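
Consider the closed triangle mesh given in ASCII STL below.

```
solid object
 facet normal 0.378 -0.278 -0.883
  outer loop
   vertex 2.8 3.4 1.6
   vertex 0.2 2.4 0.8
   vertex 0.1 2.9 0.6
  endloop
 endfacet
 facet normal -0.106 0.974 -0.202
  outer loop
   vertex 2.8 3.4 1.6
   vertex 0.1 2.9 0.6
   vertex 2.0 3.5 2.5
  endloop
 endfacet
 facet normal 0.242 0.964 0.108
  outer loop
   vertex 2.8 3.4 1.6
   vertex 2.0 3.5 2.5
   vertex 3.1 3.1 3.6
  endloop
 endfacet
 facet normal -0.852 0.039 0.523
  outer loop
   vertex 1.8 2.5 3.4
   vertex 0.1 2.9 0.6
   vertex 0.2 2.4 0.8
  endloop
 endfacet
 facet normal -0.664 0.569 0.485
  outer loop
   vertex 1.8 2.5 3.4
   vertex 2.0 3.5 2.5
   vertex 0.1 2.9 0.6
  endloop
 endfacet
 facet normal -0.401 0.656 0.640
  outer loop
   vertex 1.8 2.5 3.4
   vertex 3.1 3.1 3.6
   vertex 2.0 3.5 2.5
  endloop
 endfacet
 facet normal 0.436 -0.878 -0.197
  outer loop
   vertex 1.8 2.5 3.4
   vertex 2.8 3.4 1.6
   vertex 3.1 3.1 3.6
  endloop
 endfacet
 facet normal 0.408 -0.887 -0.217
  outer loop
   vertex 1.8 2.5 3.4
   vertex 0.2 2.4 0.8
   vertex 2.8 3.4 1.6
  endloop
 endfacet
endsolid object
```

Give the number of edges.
12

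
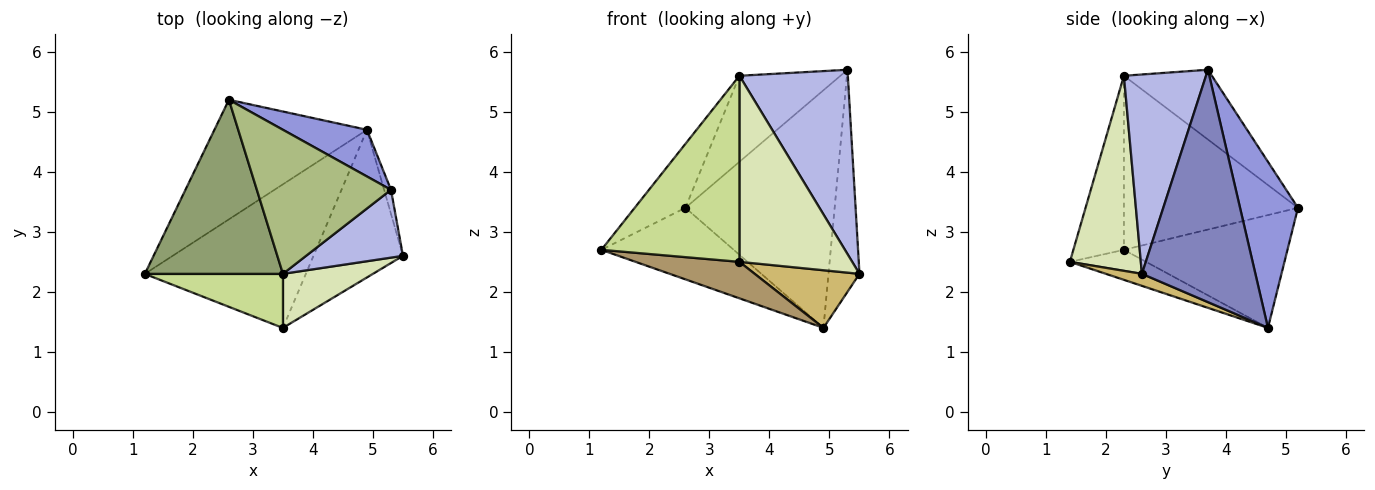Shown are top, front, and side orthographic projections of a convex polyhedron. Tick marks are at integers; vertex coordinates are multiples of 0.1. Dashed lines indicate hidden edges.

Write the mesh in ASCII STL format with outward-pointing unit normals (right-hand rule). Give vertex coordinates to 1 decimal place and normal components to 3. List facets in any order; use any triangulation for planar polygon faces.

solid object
 facet normal -0.536 0.434 -0.725
  outer loop
   vertex 4.9 4.7 1.4
   vertex 1.2 2.3 2.7
   vertex 2.6 5.2 3.4
  endloop
 endfacet
 facet normal 0.964 0.263 -0.028
  outer loop
   vertex 4.9 4.7 1.4
   vertex 5.3 3.7 5.7
   vertex 5.5 2.6 2.3
  endloop
 endfacet
 facet normal 0.356 0.917 0.180
  outer loop
   vertex 4.9 4.7 1.4
   vertex 2.6 5.2 3.4
   vertex 5.3 3.7 5.7
  endloop
 endfacet
 facet normal 0.579 -0.765 0.282
  outer loop
   vertex 3.5 2.3 5.6
   vertex 5.5 2.6 2.3
   vertex 5.3 3.7 5.7
  endloop
 endfacet
 facet normal -0.764 0.223 0.606
  outer loop
   vertex 3.5 2.3 5.6
   vertex 2.6 5.2 3.4
   vertex 1.2 2.3 2.7
  endloop
 endfacet
 facet normal -0.408 0.468 0.784
  outer loop
   vertex 3.5 2.3 5.6
   vertex 5.3 3.7 5.7
   vertex 2.6 5.2 3.4
  endloop
 endfacet
 facet normal -0.332 -0.906 0.263
  outer loop
   vertex 3.5 1.4 2.5
   vertex 3.5 2.3 5.6
   vertex 1.2 2.3 2.7
  endloop
 endfacet
 facet normal 0.517 -0.822 0.239
  outer loop
   vertex 3.5 1.4 2.5
   vertex 5.5 2.6 2.3
   vertex 3.5 2.3 5.6
  endloop
 endfacet
 facet normal -0.178 -0.242 -0.954
  outer loop
   vertex 3.5 1.4 2.5
   vertex 1.2 2.3 2.7
   vertex 4.9 4.7 1.4
  endloop
 endfacet
 facet normal 0.124 -0.361 -0.924
  outer loop
   vertex 3.5 1.4 2.5
   vertex 4.9 4.7 1.4
   vertex 5.5 2.6 2.3
  endloop
 endfacet
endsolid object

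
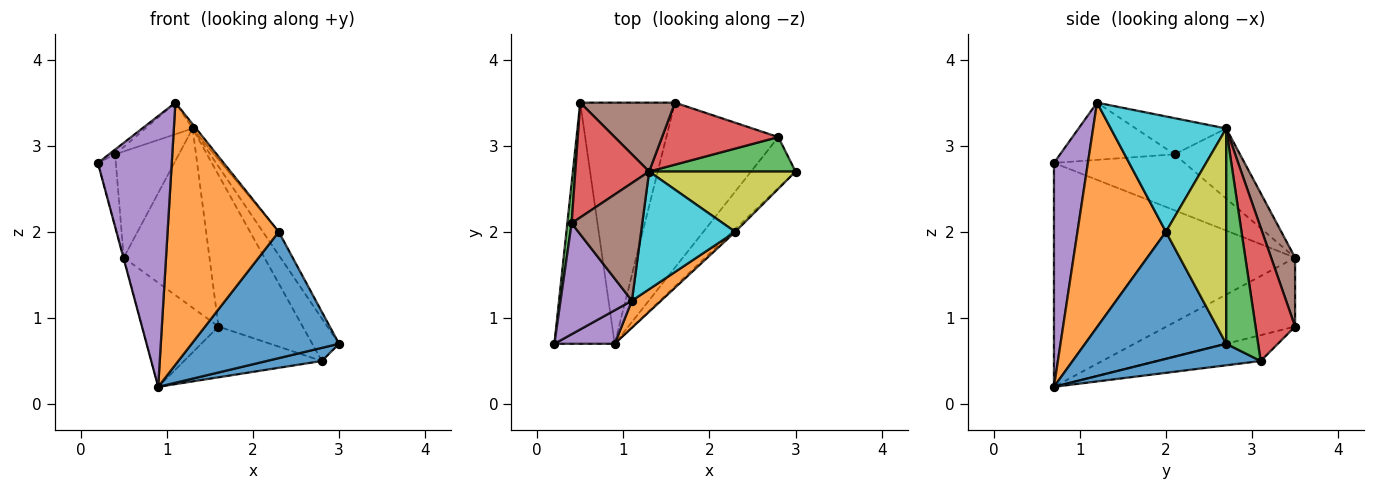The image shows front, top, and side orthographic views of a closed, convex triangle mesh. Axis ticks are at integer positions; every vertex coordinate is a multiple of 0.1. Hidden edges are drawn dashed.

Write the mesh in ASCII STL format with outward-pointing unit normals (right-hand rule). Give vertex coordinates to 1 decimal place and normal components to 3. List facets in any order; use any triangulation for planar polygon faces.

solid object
 facet normal 0.424 -0.226 -0.877
  outer loop
   vertex 2.8 3.1 0.5
   vertex 3.0 2.7 0.7
   vertex 0.9 0.7 0.2
  endloop
 endfacet
 facet normal -0.215 0.287 -0.933
  outer loop
   vertex 2.8 3.1 0.5
   vertex 0.9 0.7 0.2
   vertex 1.6 3.5 0.9
  endloop
 endfacet
 facet normal 0.679 0.570 0.462
  outer loop
   vertex 2.8 3.1 0.5
   vertex 1.3 2.7 3.2
   vertex 3.0 2.7 0.7
  endloop
 endfacet
 facet normal 0.399 0.849 0.347
  outer loop
   vertex 2.8 3.1 0.5
   vertex 1.6 3.5 0.9
   vertex 1.3 2.7 3.2
  endloop
 endfacet
 facet normal 0.415 -0.903 0.112
  outer loop
   vertex 1.1 1.2 3.5
   vertex 0.2 0.7 2.8
   vertex 0.9 0.7 0.2
  endloop
 endfacet
 facet normal 0.252 0.903 0.347
  outer loop
   vertex 0.5 3.5 1.7
   vertex 1.3 2.7 3.2
   vertex 1.6 3.5 0.9
  endloop
 endfacet
 facet normal -0.966 0.001 -0.260
  outer loop
   vertex 0.5 3.5 1.7
   vertex 0.9 0.7 0.2
   vertex 0.2 0.7 2.8
  endloop
 endfacet
 facet normal -0.555 0.330 -0.764
  outer loop
   vertex 0.5 3.5 1.7
   vertex 1.6 3.5 0.9
   vertex 0.9 0.7 0.2
  endloop
 endfacet
 facet normal 0.808 0.212 0.549
  outer loop
   vertex 2.3 2.0 2.0
   vertex 3.0 2.7 0.7
   vertex 1.3 2.7 3.2
  endloop
 endfacet
 facet normal 0.775 0.023 0.632
  outer loop
   vertex 2.3 2.0 2.0
   vertex 1.3 2.7 3.2
   vertex 1.1 1.2 3.5
  endloop
 endfacet
 facet normal 0.692 -0.722 -0.016
  outer loop
   vertex 2.3 2.0 2.0
   vertex 0.9 0.7 0.2
   vertex 3.0 2.7 0.7
  endloop
 endfacet
 facet normal 0.621 -0.780 0.081
  outer loop
   vertex 2.3 2.0 2.0
   vertex 1.1 1.2 3.5
   vertex 0.9 0.7 0.2
  endloop
 endfacet
 facet normal -0.988 0.136 0.076
  outer loop
   vertex 0.4 2.1 2.9
   vertex 0.5 3.5 1.7
   vertex 0.2 0.7 2.8
  endloop
 endfacet
 facet normal -0.572 0.557 0.602
  outer loop
   vertex 0.4 2.1 2.9
   vertex 1.3 2.7 3.2
   vertex 0.5 3.5 1.7
  endloop
 endfacet
 facet normal -0.625 0.034 0.780
  outer loop
   vertex 0.4 2.1 2.9
   vertex 0.2 0.7 2.8
   vertex 1.1 1.2 3.5
  endloop
 endfacet
 facet normal -0.443 0.232 0.866
  outer loop
   vertex 0.4 2.1 2.9
   vertex 1.1 1.2 3.5
   vertex 1.3 2.7 3.2
  endloop
 endfacet
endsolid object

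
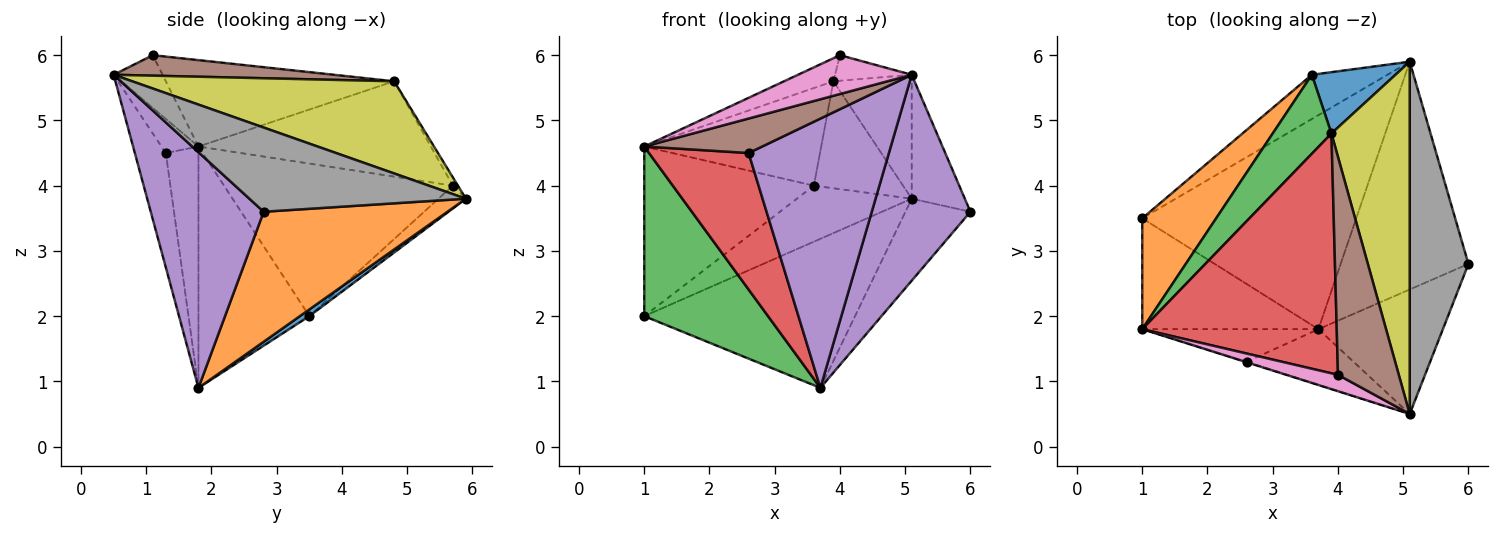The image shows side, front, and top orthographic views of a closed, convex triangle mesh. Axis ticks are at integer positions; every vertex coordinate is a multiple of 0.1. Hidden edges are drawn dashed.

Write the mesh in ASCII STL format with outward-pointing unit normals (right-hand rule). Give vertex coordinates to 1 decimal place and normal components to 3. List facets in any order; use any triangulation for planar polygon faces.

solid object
 facet normal 0.026 0.571 -0.820
  outer loop
   vertex 3.7 1.8 0.9
   vertex 1.0 3.5 2.0
   vertex 5.1 5.9 3.8
  endloop
 endfacet
 facet normal 0.692 0.245 -0.680
  outer loop
   vertex 3.7 1.8 0.9
   vertex 5.1 5.9 3.8
   vertex 6.0 2.8 3.6
  endloop
 endfacet
 facet normal -0.600 -0.670 -0.438
  outer loop
   vertex 1.0 1.8 4.6
   vertex 1.0 3.5 2.0
   vertex 3.7 1.8 0.9
  endloop
 endfacet
 facet normal -0.404 0.087 0.910
  outer loop
   vertex 1.0 1.8 4.6
   vertex 4.0 1.1 6.0
   vertex 3.9 4.8 5.6
  endloop
 endfacet
 facet normal 0.700 -0.611 -0.370
  outer loop
   vertex 5.1 0.5 5.7
   vertex 3.7 1.8 0.9
   vertex 6.0 2.8 3.6
  endloop
 endfacet
 facet normal 0.317 0.110 0.942
  outer loop
   vertex 5.1 0.5 5.7
   vertex 3.9 4.8 5.6
   vertex 4.0 1.1 6.0
  endloop
 endfacet
 facet normal -0.369 -0.856 0.362
  outer loop
   vertex 5.1 0.5 5.7
   vertex 4.0 1.1 6.0
   vertex 1.0 1.8 4.6
  endloop
 endfacet
 facet normal 0.804 0.197 0.561
  outer loop
   vertex 5.1 0.5 5.7
   vertex 6.0 2.8 3.6
   vertex 5.1 5.9 3.8
  endloop
 endfacet
 facet normal 0.743 0.222 0.631
  outer loop
   vertex 5.1 0.5 5.7
   vertex 5.1 5.9 3.8
   vertex 3.9 4.8 5.6
  endloop
 endfacet
 facet normal -0.184 0.771 -0.609
  outer loop
   vertex 3.6 5.7 4.0
   vertex 5.1 5.9 3.8
   vertex 1.0 3.5 2.0
  endloop
 endfacet
 facet normal -0.049 0.867 0.497
  outer loop
   vertex 3.6 5.7 4.0
   vertex 3.9 4.8 5.6
   vertex 5.1 5.9 3.8
  endloop
 endfacet
 facet normal -0.749 0.555 0.363
  outer loop
   vertex 3.6 5.7 4.0
   vertex 1.0 3.5 2.0
   vertex 1.0 1.8 4.6
  endloop
 endfacet
 facet normal -0.714 0.544 0.440
  outer loop
   vertex 3.6 5.7 4.0
   vertex 1.0 1.8 4.6
   vertex 3.9 4.8 5.6
  endloop
 endfacet
 facet normal -0.303 -0.927 -0.221
  outer loop
   vertex 2.6 1.3 4.5
   vertex 1.0 1.8 4.6
   vertex 3.7 1.8 0.9
  endloop
 endfacet
 facet normal -0.211 -0.957 -0.198
  outer loop
   vertex 2.6 1.3 4.5
   vertex 3.7 1.8 0.9
   vertex 5.1 0.5 5.7
  endloop
 endfacet
 facet normal -0.299 -0.954 -0.013
  outer loop
   vertex 2.6 1.3 4.5
   vertex 5.1 0.5 5.7
   vertex 1.0 1.8 4.6
  endloop
 endfacet
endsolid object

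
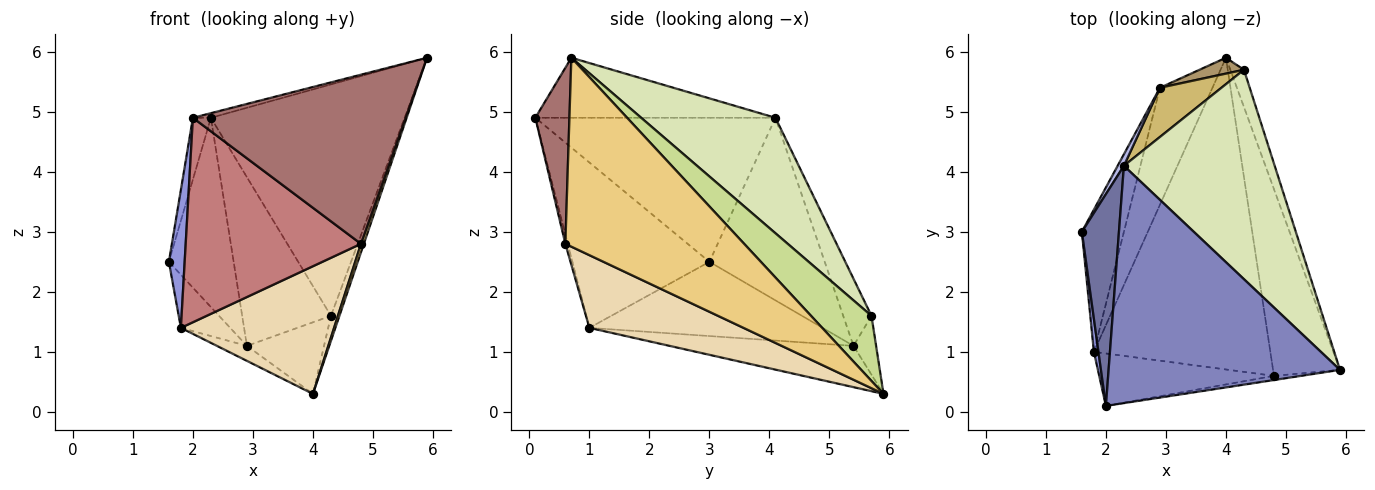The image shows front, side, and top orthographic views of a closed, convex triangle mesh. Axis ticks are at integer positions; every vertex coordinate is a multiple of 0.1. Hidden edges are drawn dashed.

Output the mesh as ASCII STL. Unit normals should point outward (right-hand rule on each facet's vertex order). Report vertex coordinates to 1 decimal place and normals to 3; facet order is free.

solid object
 facet normal -0.966 0.072 0.249
  outer loop
   vertex 2.3 4.1 4.9
   vertex 1.6 3.0 2.5
   vertex 2.0 0.1 4.9
  endloop
 endfacet
 facet normal -0.251 0.019 0.968
  outer loop
   vertex 2.3 4.1 4.9
   vertex 2.0 0.1 4.9
   vertex 5.9 0.7 5.9
  endloop
 endfacet
 facet normal -0.993 -0.114 0.027
  outer loop
   vertex 1.8 1.0 1.4
   vertex 2.0 0.1 4.9
   vertex 1.6 3.0 2.5
  endloop
 endfacet
 facet normal -0.872 0.489 0.030
  outer loop
   vertex 2.9 5.4 1.1
   vertex 1.6 3.0 2.5
   vertex 2.3 4.1 4.9
  endloop
 endfacet
 facet normal -0.856 0.181 -0.485
  outer loop
   vertex 2.9 5.4 1.1
   vertex 1.8 1.0 1.4
   vertex 1.6 3.0 2.5
  endloop
 endfacet
 facet normal -0.615 0.100 -0.782
  outer loop
   vertex 2.9 5.4 1.1
   vertex 4.0 5.9 0.3
   vertex 1.8 1.0 1.4
  endloop
 endfacet
 facet normal 0.970 0.136 -0.203
  outer loop
   vertex 4.3 5.7 1.6
   vertex 5.9 0.7 5.9
   vertex 4.0 5.9 0.3
  endloop
 endfacet
 facet normal 0.457 0.659 0.597
  outer loop
   vertex 4.3 5.7 1.6
   vertex 2.3 4.1 4.9
   vertex 5.9 0.7 5.9
  endloop
 endfacet
 facet normal -0.275 0.939 0.208
  outer loop
   vertex 4.3 5.7 1.6
   vertex 4.0 5.9 0.3
   vertex 2.9 5.4 1.1
  endloop
 endfacet
 facet normal -0.292 0.918 0.268
  outer loop
   vertex 4.3 5.7 1.6
   vertex 2.9 5.4 1.1
   vertex 2.3 4.1 4.9
  endloop
 endfacet
 facet normal 0.942 -0.015 -0.334
  outer loop
   vertex 4.8 0.6 2.8
   vertex 4.0 5.9 0.3
   vertex 5.9 0.7 5.9
  endloop
 endfacet
 facet normal 0.356 -0.354 -0.865
  outer loop
   vertex 4.8 0.6 2.8
   vertex 1.8 1.0 1.4
   vertex 4.0 5.9 0.3
  endloop
 endfacet
 facet normal 0.158 -0.987 -0.024
  outer loop
   vertex 4.8 0.6 2.8
   vertex 5.9 0.7 5.9
   vertex 2.0 0.1 4.9
  endloop
 endfacet
 facet normal -0.013 -0.969 -0.248
  outer loop
   vertex 4.8 0.6 2.8
   vertex 2.0 0.1 4.9
   vertex 1.8 1.0 1.4
  endloop
 endfacet
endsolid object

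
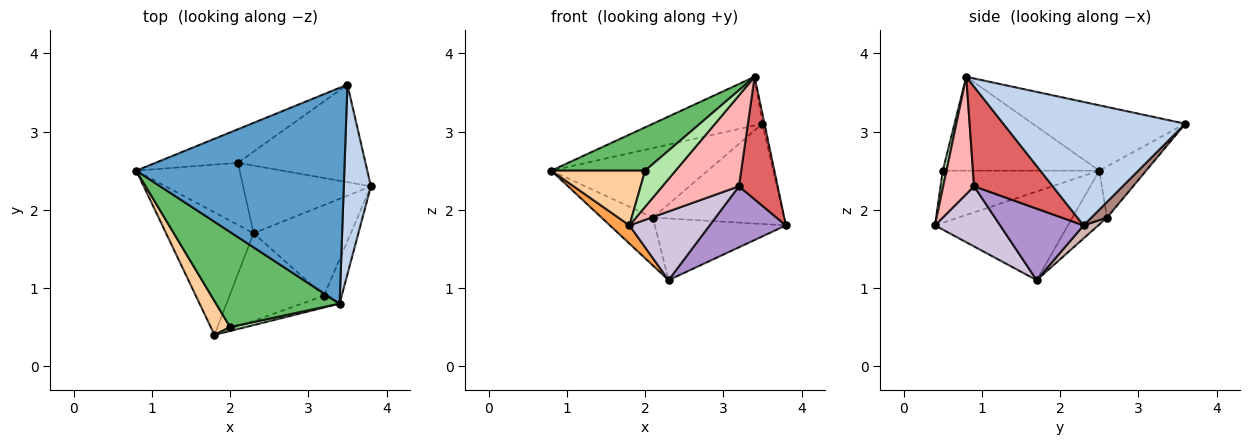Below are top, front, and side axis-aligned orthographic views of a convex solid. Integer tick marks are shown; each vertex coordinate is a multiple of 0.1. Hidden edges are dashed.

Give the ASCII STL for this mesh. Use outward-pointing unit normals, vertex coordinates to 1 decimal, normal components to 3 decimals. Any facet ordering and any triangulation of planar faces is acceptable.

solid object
 facet normal -0.293 0.210 0.933
  outer loop
   vertex 3.5 3.6 3.1
   vertex 0.8 2.5 2.5
   vertex 3.4 0.8 3.7
  endloop
 endfacet
 facet normal 0.977 0.011 0.214
  outer loop
   vertex 3.5 3.6 3.1
   vertex 3.4 0.8 3.7
   vertex 3.8 2.3 1.8
  endloop
 endfacet
 facet normal -0.708 -0.104 -0.699
  outer loop
   vertex 2.3 1.7 1.1
   vertex 1.8 0.4 1.8
   vertex 0.8 2.5 2.5
  endloop
 endfacet
 facet normal -0.817 -0.490 0.303
  outer loop
   vertex 2.0 0.5 2.5
   vertex 0.8 2.5 2.5
   vertex 1.8 0.4 1.8
  endloop
 endfacet
 facet normal -0.569 -0.341 0.749
  outer loop
   vertex 2.0 0.5 2.5
   vertex 3.4 0.8 3.7
   vertex 0.8 2.5 2.5
  endloop
 endfacet
 facet normal 0.120 -0.987 0.107
  outer loop
   vertex 2.0 0.5 2.5
   vertex 1.8 0.4 1.8
   vertex 3.4 0.8 3.7
  endloop
 endfacet
 facet normal 0.886 -0.436 -0.158
  outer loop
   vertex 3.2 0.9 2.3
   vertex 3.8 2.3 1.8
   vertex 3.4 0.8 3.7
  endloop
 endfacet
 facet normal 0.371 -0.921 -0.119
  outer loop
   vertex 3.2 0.9 2.3
   vertex 3.4 0.8 3.7
   vertex 1.8 0.4 1.8
  endloop
 endfacet
 facet normal 0.521 -0.476 -0.708
  outer loop
   vertex 3.2 0.9 2.3
   vertex 2.3 1.7 1.1
   vertex 3.8 2.3 1.8
  endloop
 endfacet
 facet normal 0.448 -0.551 -0.704
  outer loop
   vertex 3.2 0.9 2.3
   vertex 1.8 0.4 1.8
   vertex 2.3 1.7 1.1
  endloop
 endfacet
 facet normal 0.085 0.714 -0.695
  outer loop
   vertex 2.1 2.6 1.9
   vertex 3.5 3.6 3.1
   vertex 3.8 2.3 1.8
  endloop
 endfacet
 facet normal 0.075 0.672 -0.737
  outer loop
   vertex 2.1 2.6 1.9
   vertex 3.8 2.3 1.8
   vertex 2.3 1.7 1.1
  endloop
 endfacet
 facet normal -0.261 0.869 -0.420
  outer loop
   vertex 2.1 2.6 1.9
   vertex 0.8 2.5 2.5
   vertex 3.5 3.6 3.1
  endloop
 endfacet
 facet normal -0.381 0.565 -0.731
  outer loop
   vertex 2.1 2.6 1.9
   vertex 2.3 1.7 1.1
   vertex 0.8 2.5 2.5
  endloop
 endfacet
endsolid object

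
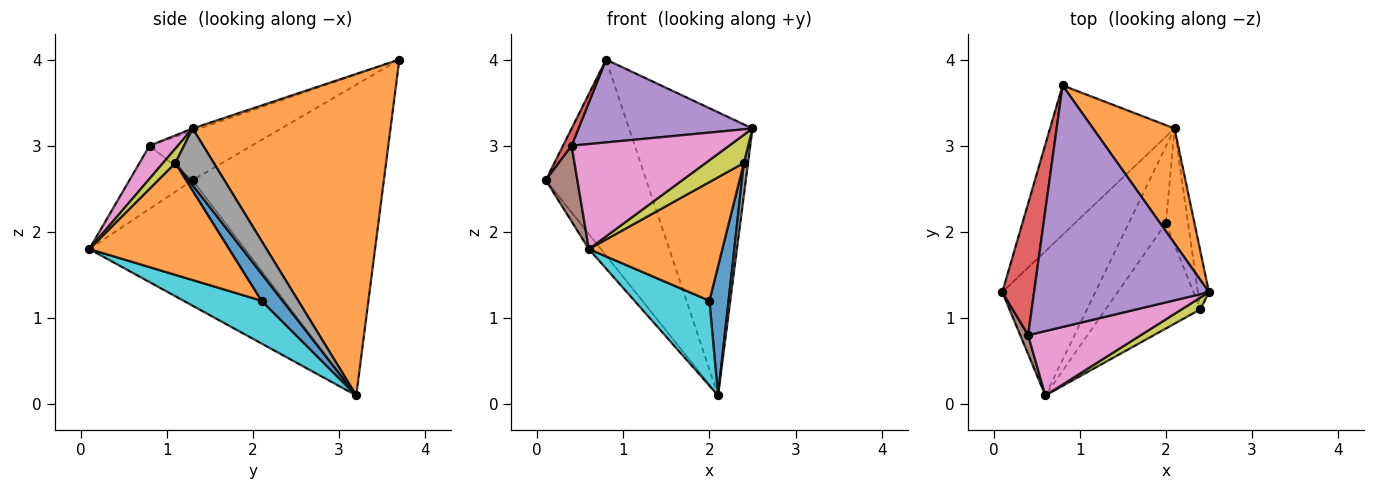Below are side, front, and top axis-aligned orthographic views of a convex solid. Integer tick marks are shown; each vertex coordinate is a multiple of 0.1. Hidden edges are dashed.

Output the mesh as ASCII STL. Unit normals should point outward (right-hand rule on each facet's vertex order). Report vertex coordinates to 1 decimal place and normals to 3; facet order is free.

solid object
 facet normal -0.834 0.438 -0.334
  outer loop
   vertex 2.1 3.2 0.1
   vertex 0.1 1.3 2.6
   vertex 0.8 3.7 4.0
  endloop
 endfacet
 facet normal 0.829 0.517 0.210
  outer loop
   vertex 2.1 3.2 0.1
   vertex 0.8 3.7 4.0
   vertex 2.5 1.3 3.2
  endloop
 endfacet
 facet normal -0.802 0.062 -0.594
  outer loop
   vertex 0.6 0.1 1.8
   vertex 0.1 1.3 2.6
   vertex 2.1 3.2 0.1
  endloop
 endfacet
 facet normal -0.838 -0.071 0.540
  outer loop
   vertex 0.4 0.8 3.0
   vertex 0.8 3.7 4.0
   vertex 0.1 1.3 2.6
  endloop
 endfacet
 facet normal -0.013 -0.324 0.946
  outer loop
   vertex 0.4 0.8 3.0
   vertex 2.5 1.3 3.2
   vertex 0.8 3.7 4.0
  endloop
 endfacet
 facet normal -0.889 -0.444 0.111
  outer loop
   vertex 0.4 0.8 3.0
   vertex 0.1 1.3 2.6
   vertex 0.6 0.1 1.8
  endloop
 endfacet
 facet normal 0.151 -0.843 0.517
  outer loop
   vertex 0.4 0.8 3.0
   vertex 0.6 0.1 1.8
   vertex 2.5 1.3 3.2
  endloop
 endfacet
 facet normal 0.976 -0.106 -0.191
  outer loop
   vertex 2.4 1.1 2.8
   vertex 2.1 3.2 0.1
   vertex 2.5 1.3 3.2
  endloop
 endfacet
 facet normal 0.285 -0.884 0.371
  outer loop
   vertex 2.4 1.1 2.8
   vertex 2.5 1.3 3.2
   vertex 0.6 0.1 1.8
  endloop
 endfacet
 facet normal 0.611 -0.587 -0.531
  outer loop
   vertex 2.0 2.1 1.2
   vertex 0.6 0.1 1.8
   vertex 2.1 3.2 0.1
  endloop
 endfacet
 facet normal 0.633 -0.575 -0.518
  outer loop
   vertex 2.0 2.1 1.2
   vertex 2.1 3.2 0.1
   vertex 2.4 1.1 2.8
  endloop
 endfacet
 facet normal 0.617 -0.589 -0.522
  outer loop
   vertex 2.0 2.1 1.2
   vertex 2.4 1.1 2.8
   vertex 0.6 0.1 1.8
  endloop
 endfacet
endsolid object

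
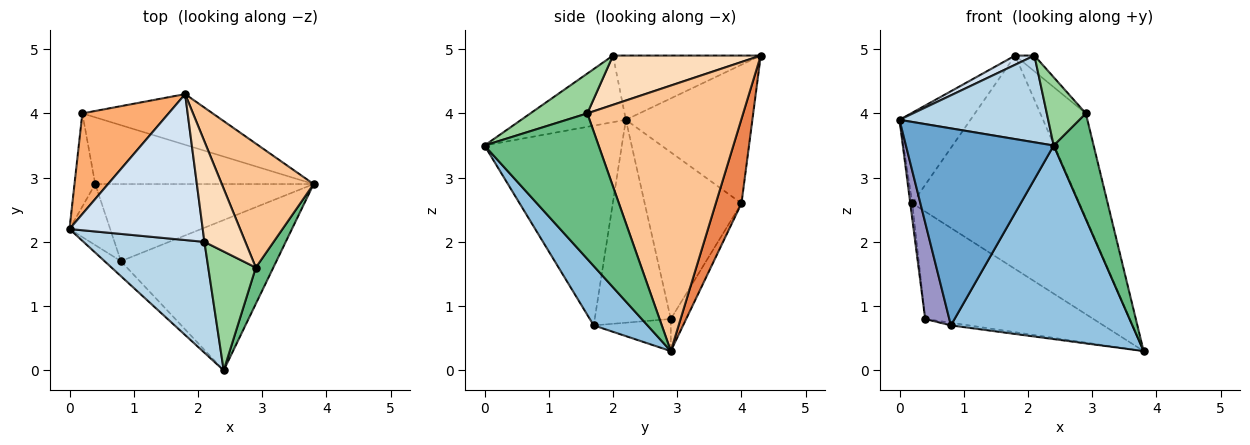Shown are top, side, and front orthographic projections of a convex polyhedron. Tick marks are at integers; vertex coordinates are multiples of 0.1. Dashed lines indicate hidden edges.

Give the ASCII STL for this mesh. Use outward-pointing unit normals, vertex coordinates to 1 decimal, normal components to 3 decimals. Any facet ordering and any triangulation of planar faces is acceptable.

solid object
 facet normal -0.680 -0.731 -0.056
  outer loop
   vertex 0.8 1.7 0.7
   vertex 2.4 0.0 3.5
   vertex 0.0 2.2 3.9
  endloop
 endfacet
 facet normal 0.228 -0.769 -0.597
  outer loop
   vertex 0.8 1.7 0.7
   vertex 3.8 2.9 0.3
   vertex 2.4 0.0 3.5
  endloop
 endfacet
 facet normal -0.398 -0.565 0.722
  outer loop
   vertex 2.1 2.0 4.9
   vertex 0.0 2.2 3.9
   vertex 2.4 0.0 3.5
  endloop
 endfacet
 facet normal -0.434 -0.057 0.899
  outer loop
   vertex 2.1 2.0 4.9
   vertex 1.8 4.3 4.9
   vertex 0.0 2.2 3.9
  endloop
 endfacet
 facet normal 0.148 0.962 -0.228
  outer loop
   vertex 0.2 4.0 2.6
   vertex 1.8 4.3 4.9
   vertex 3.8 2.9 0.3
  endloop
 endfacet
 facet normal -0.767 0.430 0.477
  outer loop
   vertex 0.2 4.0 2.6
   vertex 0.0 2.2 3.9
   vertex 1.8 4.3 4.9
  endloop
 endfacet
 facet normal 0.911 0.266 0.315
  outer loop
   vertex 2.9 1.6 4.0
   vertex 3.8 2.9 0.3
   vertex 1.8 4.3 4.9
  endloop
 endfacet
 facet normal 0.765 0.100 0.636
  outer loop
   vertex 2.9 1.6 4.0
   vertex 1.8 4.3 4.9
   vertex 2.1 2.0 4.9
  endloop
 endfacet
 facet normal 0.938 -0.328 0.113
  outer loop
   vertex 2.9 1.6 4.0
   vertex 2.4 0.0 3.5
   vertex 3.8 2.9 0.3
  endloop
 endfacet
 facet normal 0.588 -0.403 0.702
  outer loop
   vertex 2.9 1.6 4.0
   vertex 2.1 2.0 4.9
   vertex 2.4 0.0 3.5
  endloop
 endfacet
 facet normal -0.145 0.034 -0.989
  outer loop
   vertex 0.4 2.9 0.8
   vertex 3.8 2.9 0.3
   vertex 0.8 1.7 0.7
  endloop
 endfacet
 facet normal -0.077 0.847 -0.526
  outer loop
   vertex 0.4 2.9 0.8
   vertex 0.2 4.0 2.6
   vertex 3.8 2.9 0.3
  endloop
 endfacet
 facet normal -0.936 -0.296 -0.188
  outer loop
   vertex 0.4 2.9 0.8
   vertex 0.8 1.7 0.7
   vertex 0.0 2.2 3.9
  endloop
 endfacet
 facet normal -0.992 0.021 -0.123
  outer loop
   vertex 0.4 2.9 0.8
   vertex 0.0 2.2 3.9
   vertex 0.2 4.0 2.6
  endloop
 endfacet
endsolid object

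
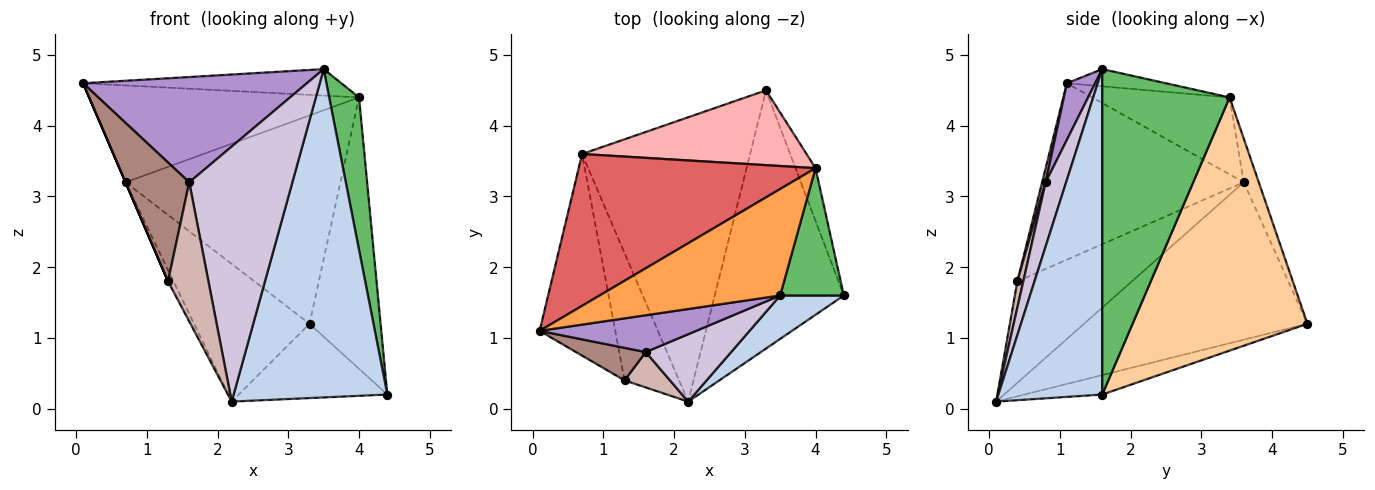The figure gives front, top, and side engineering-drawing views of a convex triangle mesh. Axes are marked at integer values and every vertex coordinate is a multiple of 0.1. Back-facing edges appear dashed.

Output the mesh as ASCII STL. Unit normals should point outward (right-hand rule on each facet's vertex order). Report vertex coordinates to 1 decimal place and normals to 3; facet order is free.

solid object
 facet normal -0.143 0.274 -0.951
  outer loop
   vertex 2.2 0.1 0.1
   vertex 3.3 4.5 1.2
   vertex 4.4 1.6 0.2
  endloop
 endfacet
 facet normal 0.557 -0.824 0.109
  outer loop
   vertex 2.2 0.1 0.1
   vertex 4.4 1.6 0.2
   vertex 3.5 1.6 4.8
  endloop
 endfacet
 facet normal -0.092 0.240 0.966
  outer loop
   vertex 4.0 3.4 4.4
   vertex 0.1 1.1 4.6
   vertex 3.5 1.6 4.8
  endloop
 endfacet
 facet normal 0.924 0.376 -0.073
  outer loop
   vertex 4.0 3.4 4.4
   vertex 4.4 1.6 0.2
   vertex 3.3 4.5 1.2
  endloop
 endfacet
 facet normal 0.956 -0.224 0.187
  outer loop
   vertex 4.0 3.4 4.4
   vertex 3.5 1.6 4.8
   vertex 4.4 1.6 0.2
  endloop
 endfacet
 facet normal -0.645 0.333 -0.688
  outer loop
   vertex 0.7 3.6 3.2
   vertex 3.3 4.5 1.2
   vertex 2.2 0.1 0.1
  endloop
 endfacet
 facet normal -0.264 0.519 0.813
  outer loop
   vertex 0.7 3.6 3.2
   vertex 0.1 1.1 4.6
   vertex 4.0 3.4 4.4
  endloop
 endfacet
 facet normal -0.066 0.939 0.337
  outer loop
   vertex 0.7 3.6 3.2
   vertex 4.0 3.4 4.4
   vertex 3.3 4.5 1.2
  endloop
 endfacet
 facet normal 0.119 -0.937 0.328
  outer loop
   vertex 1.6 0.8 3.2
   vertex 3.5 1.6 4.8
   vertex 0.1 1.1 4.6
  endloop
 endfacet
 facet normal 0.189 -0.949 0.251
  outer loop
   vertex 1.6 0.8 3.2
   vertex 2.2 0.1 0.1
   vertex 3.5 1.6 4.8
  endloop
 endfacet
 facet normal 0.054 -0.963 0.264
  outer loop
   vertex 1.3 0.4 1.8
   vertex 1.6 0.8 3.2
   vertex 0.1 1.1 4.6
  endloop
 endfacet
 facet normal 0.141 -0.959 0.244
  outer loop
   vertex 1.3 0.4 1.8
   vertex 2.2 0.1 0.1
   vertex 1.6 0.8 3.2
  endloop
 endfacet
 facet normal -0.919 0.000 -0.394
  outer loop
   vertex 1.3 0.4 1.8
   vertex 0.1 1.1 4.6
   vertex 0.7 3.6 3.2
  endloop
 endfacet
 facet normal -0.880 0.042 -0.473
  outer loop
   vertex 1.3 0.4 1.8
   vertex 0.7 3.6 3.2
   vertex 2.2 0.1 0.1
  endloop
 endfacet
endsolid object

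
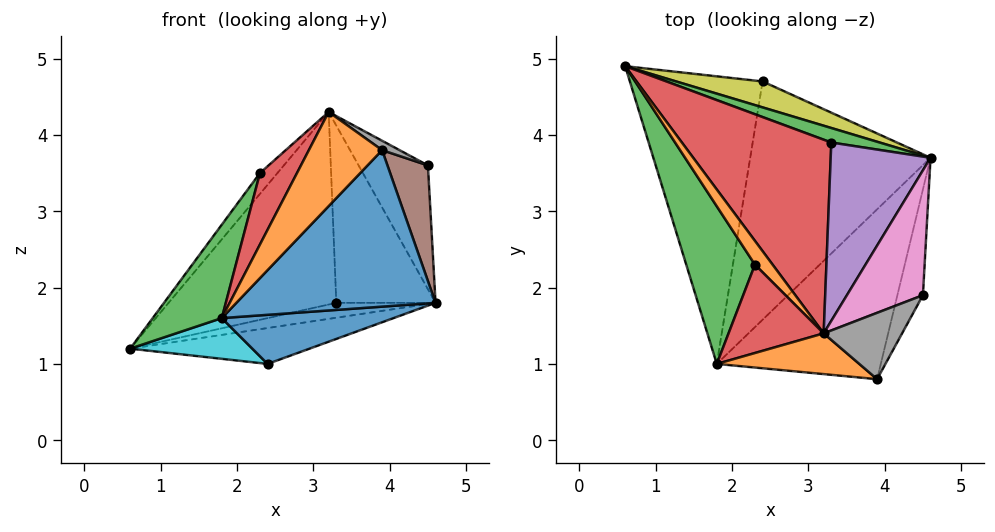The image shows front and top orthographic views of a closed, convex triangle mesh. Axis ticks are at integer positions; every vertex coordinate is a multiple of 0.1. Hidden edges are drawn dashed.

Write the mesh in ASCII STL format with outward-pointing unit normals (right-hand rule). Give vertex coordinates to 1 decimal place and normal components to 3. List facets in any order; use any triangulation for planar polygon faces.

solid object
 facet normal 0.577 -0.554 -0.601
  outer loop
   vertex 1.8 1.0 1.6
   vertex 4.6 3.7 1.8
   vertex 3.9 0.8 3.8
  endloop
 endfacet
 facet normal -0.450 -0.820 0.355
  outer loop
   vertex 1.8 1.0 1.6
   vertex 3.9 0.8 3.8
   vertex 3.2 1.4 4.3
  endloop
 endfacet
 facet normal 0.110 0.712 0.694
  outer loop
   vertex 3.3 3.9 1.8
   vertex 4.6 3.7 1.8
   vertex 0.6 4.9 1.2
  endloop
 endfacet
 facet normal 0.103 0.701 0.705
  outer loop
   vertex 3.3 3.9 1.8
   vertex 0.6 4.9 1.2
   vertex 3.2 1.4 4.3
  endloop
 endfacet
 facet normal 0.108 0.701 0.705
  outer loop
   vertex 3.3 3.9 1.8
   vertex 3.2 1.4 4.3
   vertex 4.6 3.7 1.8
  endloop
 endfacet
 facet normal 0.748 -0.490 -0.448
  outer loop
   vertex 4.5 1.9 3.6
   vertex 3.9 0.8 3.8
   vertex 4.6 3.7 1.8
  endloop
 endfacet
 facet normal 0.111 0.700 0.706
  outer loop
   vertex 4.5 1.9 3.6
   vertex 4.6 3.7 1.8
   vertex 3.2 1.4 4.3
  endloop
 endfacet
 facet normal 0.506 -0.121 0.854
  outer loop
   vertex 4.5 1.9 3.6
   vertex 3.2 1.4 4.3
   vertex 3.9 0.8 3.8
  endloop
 endfacet
 facet normal 0.153 0.801 0.579
  outer loop
   vertex 2.4 4.7 1.0
   vertex 0.6 4.9 1.2
   vertex 4.6 3.7 1.8
  endloop
 endfacet
 facet normal -0.125 -0.139 -0.982
  outer loop
   vertex 2.4 4.7 1.0
   vertex 1.8 1.0 1.6
   vertex 0.6 4.9 1.2
  endloop
 endfacet
 facet normal 0.256 -0.195 -0.947
  outer loop
   vertex 2.4 4.7 1.0
   vertex 4.6 3.7 1.8
   vertex 1.8 1.0 1.6
  endloop
 endfacet
 facet normal -0.009 0.659 0.752
  outer loop
   vertex 2.3 2.3 3.5
   vertex 3.2 1.4 4.3
   vertex 0.6 4.9 1.2
  endloop
 endfacet
 facet normal -0.889 -0.233 0.394
  outer loop
   vertex 2.3 2.3 3.5
   vertex 0.6 4.9 1.2
   vertex 1.8 1.0 1.6
  endloop
 endfacet
 facet normal -0.797 -0.380 0.470
  outer loop
   vertex 2.3 2.3 3.5
   vertex 1.8 1.0 1.6
   vertex 3.2 1.4 4.3
  endloop
 endfacet
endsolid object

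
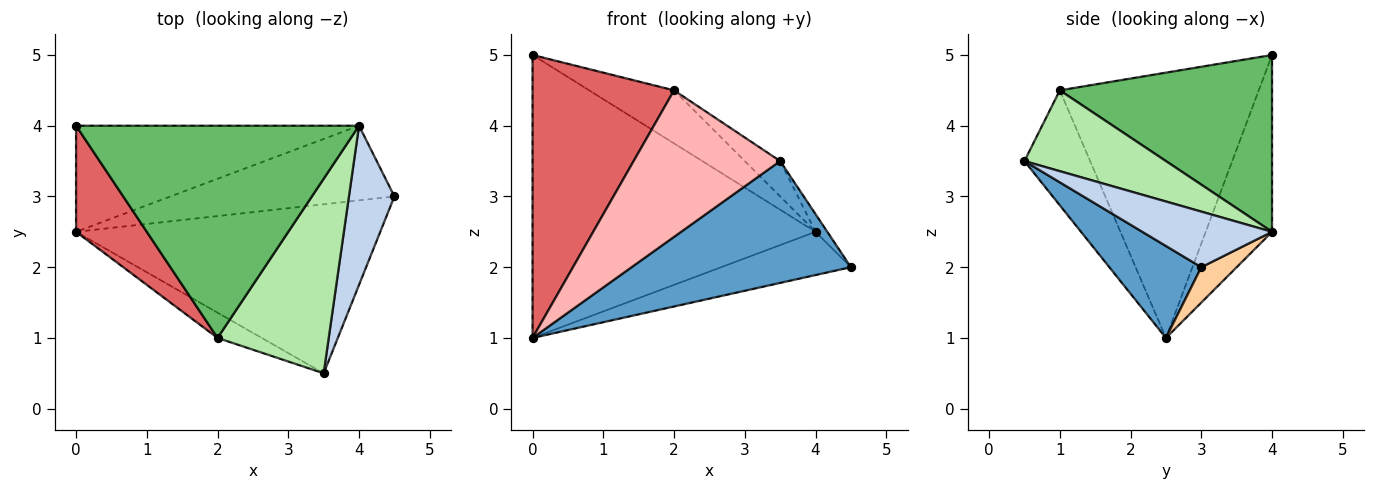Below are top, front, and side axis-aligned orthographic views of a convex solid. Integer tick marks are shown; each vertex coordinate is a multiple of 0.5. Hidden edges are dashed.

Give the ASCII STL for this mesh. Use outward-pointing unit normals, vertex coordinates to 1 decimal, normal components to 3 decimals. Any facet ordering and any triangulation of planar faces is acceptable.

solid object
 facet normal 0.238 -0.568 -0.788
  outer loop
   vertex 0.0 2.5 1.0
   vertex 4.5 3.0 2.0
   vertex 3.5 0.5 3.5
  endloop
 endfacet
 facet normal 0.772 0.070 0.632
  outer loop
   vertex 4.0 4.0 2.5
   vertex 3.5 0.5 3.5
   vertex 4.5 3.0 2.0
  endloop
 endfacet
 facet normal -0.214 0.915 -0.343
  outer loop
   vertex 4.0 4.0 2.5
   vertex 0.0 2.5 1.0
   vertex 0.0 4.0 5.0
  endloop
 endfacet
 facet normal 0.135 0.496 -0.857
  outer loop
   vertex 4.0 4.0 2.5
   vertex 4.5 3.0 2.0
   vertex 0.0 2.5 1.0
  endloop
 endfacet
 facet normal 0.518 0.207 0.830
  outer loop
   vertex 2.0 1.0 4.5
   vertex 4.0 4.0 2.5
   vertex 0.0 4.0 5.0
  endloop
 endfacet
 facet normal 0.582 0.145 0.800
  outer loop
   vertex 2.0 1.0 4.5
   vertex 3.5 0.5 3.5
   vertex 4.0 4.0 2.5
  endloop
 endfacet
 facet normal -0.796 -0.566 0.212
  outer loop
   vertex 2.0 1.0 4.5
   vertex 0.0 4.0 5.0
   vertex 0.0 2.5 1.0
  endloop
 endfacet
 facet normal -0.404 -0.901 -0.155
  outer loop
   vertex 2.0 1.0 4.5
   vertex 0.0 2.5 1.0
   vertex 3.5 0.5 3.5
  endloop
 endfacet
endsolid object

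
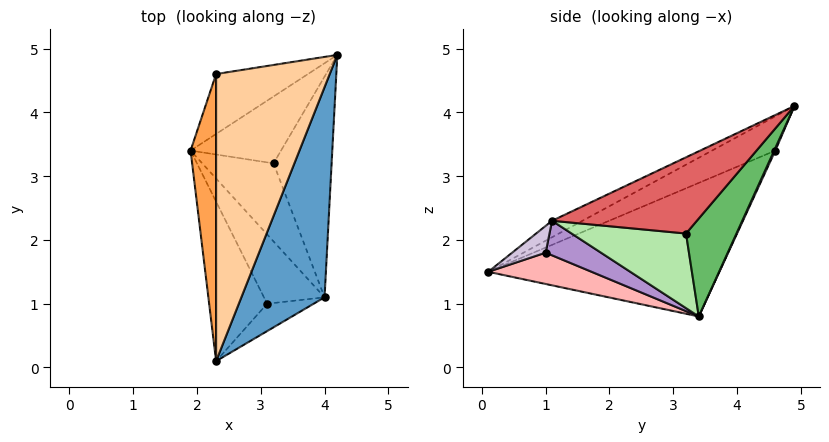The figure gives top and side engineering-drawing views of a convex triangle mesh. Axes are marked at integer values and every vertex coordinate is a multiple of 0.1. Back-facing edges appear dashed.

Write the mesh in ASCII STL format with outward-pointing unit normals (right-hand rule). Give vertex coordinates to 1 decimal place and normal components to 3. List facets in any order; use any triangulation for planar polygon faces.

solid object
 facet normal -0.177 -0.414 0.893
  outer loop
   vertex 4.0 1.1 2.3
   vertex 4.2 4.9 4.1
   vertex 2.3 0.1 1.5
  endloop
 endfacet
 facet normal 0.012 0.907 -0.421
  outer loop
   vertex 2.3 4.6 3.4
   vertex 4.2 4.9 4.1
   vertex 1.9 3.4 0.8
  endloop
 endfacet
 facet normal -0.979 -0.079 0.187
  outer loop
   vertex 2.3 4.6 3.4
   vertex 1.9 3.4 0.8
   vertex 2.3 0.1 1.5
  endloop
 endfacet
 facet normal -0.268 -0.375 0.888
  outer loop
   vertex 2.3 4.6 3.4
   vertex 2.3 0.1 1.5
   vertex 4.2 4.9 4.1
  endloop
 endfacet
 facet normal 0.690 0.344 -0.637
  outer loop
   vertex 3.2 3.2 2.1
   vertex 1.9 3.4 0.8
   vertex 4.2 4.9 4.1
  endloop
 endfacet
 facet normal 0.708 0.205 -0.676
  outer loop
   vertex 3.2 3.2 2.1
   vertex 4.0 1.1 2.3
   vertex 1.9 3.4 0.8
  endloop
 endfacet
 facet normal 0.772 0.238 -0.589
  outer loop
   vertex 3.2 3.2 2.1
   vertex 4.2 4.9 4.1
   vertex 4.0 1.1 2.3
  endloop
 endfacet
 facet normal 0.471 -0.128 -0.873
  outer loop
   vertex 3.1 1.0 1.8
   vertex 2.3 0.1 1.5
   vertex 1.9 3.4 0.8
  endloop
 endfacet
 facet normal 0.492 -0.114 -0.863
  outer loop
   vertex 3.1 1.0 1.8
   vertex 1.9 3.4 0.8
   vertex 4.0 1.1 2.3
  endloop
 endfacet
 facet normal 0.493 -0.153 -0.857
  outer loop
   vertex 3.1 1.0 1.8
   vertex 4.0 1.1 2.3
   vertex 2.3 0.1 1.5
  endloop
 endfacet
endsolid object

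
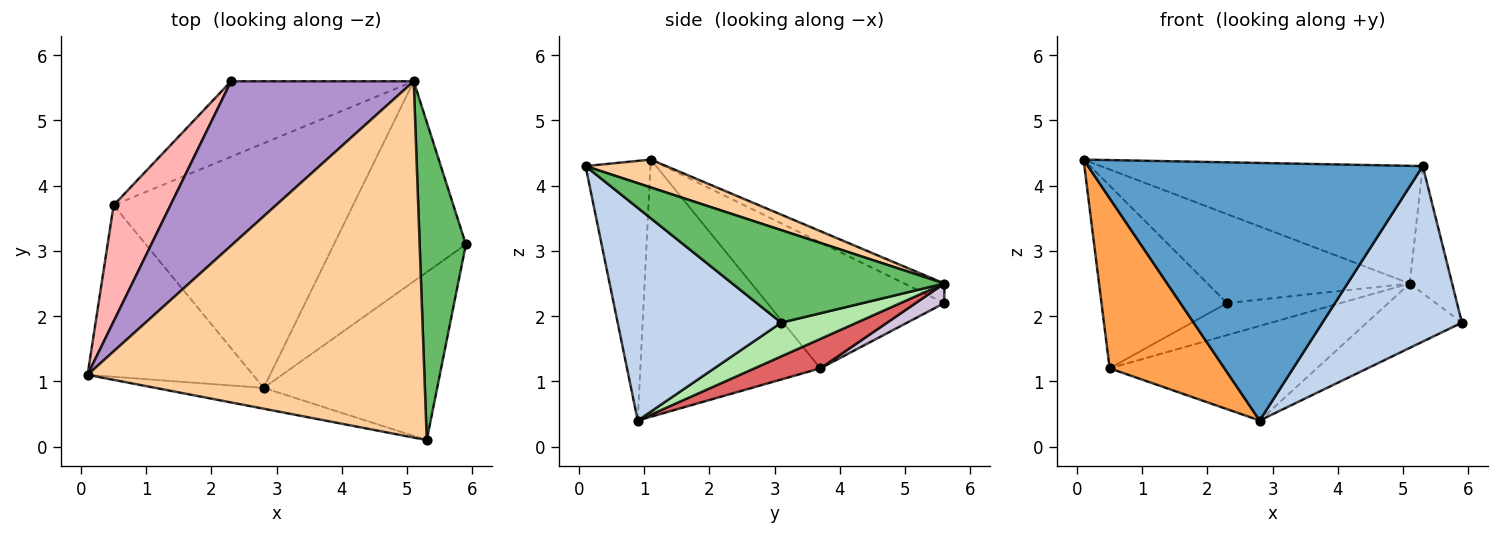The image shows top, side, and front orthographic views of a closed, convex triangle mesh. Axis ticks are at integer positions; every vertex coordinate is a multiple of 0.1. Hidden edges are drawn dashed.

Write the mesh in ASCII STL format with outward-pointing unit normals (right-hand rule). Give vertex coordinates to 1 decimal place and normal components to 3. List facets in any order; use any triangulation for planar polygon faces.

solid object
 facet normal -0.190 -0.979 -0.079
  outer loop
   vertex 2.8 0.9 0.4
   vertex 5.3 0.1 4.3
   vertex 0.1 1.1 4.4
  endloop
 endfacet
 facet normal 0.646 -0.551 -0.527
  outer loop
   vertex 2.8 0.9 0.4
   vertex 5.9 3.1 1.9
   vertex 5.3 0.1 4.3
  endloop
 endfacet
 facet normal -0.741 -0.473 -0.477
  outer loop
   vertex 0.5 3.7 1.2
   vertex 2.8 0.9 0.4
   vertex 0.1 1.1 4.4
  endloop
 endfacet
 facet normal 0.078 0.313 0.947
  outer loop
   vertex 5.1 5.6 2.5
   vertex 0.1 1.1 4.4
   vertex 5.3 0.1 4.3
  endloop
 endfacet
 facet normal 0.880 0.176 0.440
  outer loop
   vertex 5.1 5.6 2.5
   vertex 5.3 0.1 4.3
   vertex 5.9 3.1 1.9
  endloop
 endfacet
 facet normal 0.236 0.298 -0.925
  outer loop
   vertex 5.1 5.6 2.5
   vertex 5.9 3.1 1.9
   vertex 2.8 0.9 0.4
  endloop
 endfacet
 facet normal 0.114 0.358 -0.927
  outer loop
   vertex 5.1 5.6 2.5
   vertex 2.8 0.9 0.4
   vertex 0.5 3.7 1.2
  endloop
 endfacet
 facet normal -0.765 0.543 0.346
  outer loop
   vertex 2.3 5.6 2.2
   vertex 0.5 3.7 1.2
   vertex 0.1 1.1 4.4
  endloop
 endfacet
 facet normal -0.094 0.474 0.876
  outer loop
   vertex 2.3 5.6 2.2
   vertex 0.1 1.1 4.4
   vertex 5.1 5.6 2.5
  endloop
 endfacet
 facet normal 0.098 0.389 -0.916
  outer loop
   vertex 2.3 5.6 2.2
   vertex 5.1 5.6 2.5
   vertex 0.5 3.7 1.2
  endloop
 endfacet
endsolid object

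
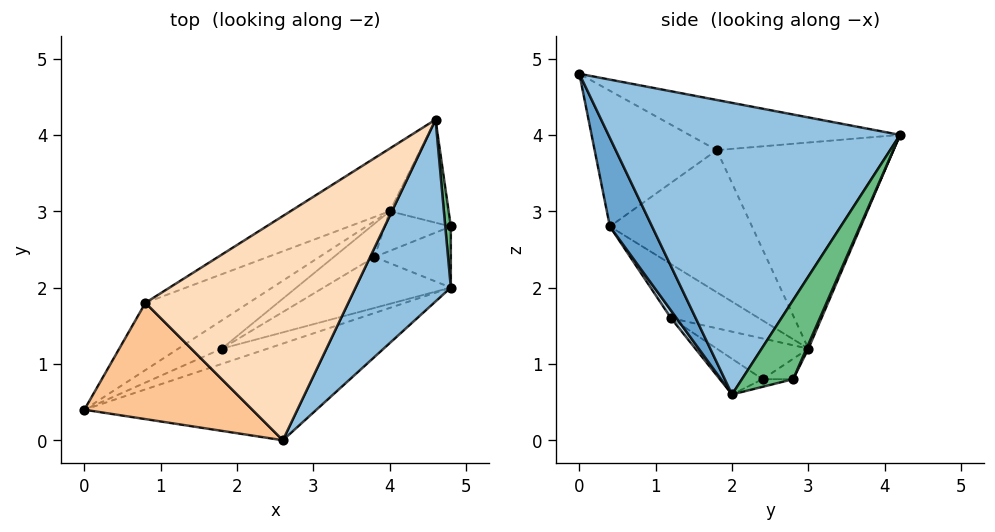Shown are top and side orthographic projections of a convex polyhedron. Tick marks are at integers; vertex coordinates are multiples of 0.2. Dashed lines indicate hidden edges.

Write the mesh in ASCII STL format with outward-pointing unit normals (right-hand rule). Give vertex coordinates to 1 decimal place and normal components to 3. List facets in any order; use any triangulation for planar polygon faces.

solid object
 facet normal 0.139 -0.920 -0.365
  outer loop
   vertex 2.6 0.0 4.8
   vertex 0.0 0.4 2.8
   vertex 4.8 2.0 0.6
  endloop
 endfacet
 facet normal 0.885 -0.366 0.289
  outer loop
   vertex 2.6 0.0 4.8
   vertex 4.8 2.0 0.6
   vertex 4.6 4.2 4.0
  endloop
 endfacet
 facet normal 0.078 -0.880 -0.469
  outer loop
   vertex 1.8 1.2 1.6
   vertex 4.8 2.0 0.6
   vertex 0.0 0.4 2.8
  endloop
 endfacet
 facet normal -0.605 0.631 -0.486
  outer loop
   vertex 1.8 1.2 1.6
   vertex 0.0 0.4 2.8
   vertex 4.0 3.0 1.2
  endloop
 endfacet
 facet normal -0.606 0.662 -0.441
  outer loop
   vertex 0.8 1.8 3.8
   vertex 4.0 3.0 1.2
   vertex 0.0 0.4 2.8
  endloop
 endfacet
 facet normal -0.508 0.826 -0.245
  outer loop
   vertex 0.8 1.8 3.8
   vertex 4.6 4.2 4.0
   vertex 4.0 3.0 1.2
  endloop
 endfacet
 facet normal -0.617 -0.193 0.763
  outer loop
   vertex 0.8 1.8 3.8
   vertex 0.0 0.4 2.8
   vertex 2.6 0.0 4.8
  endloop
 endfacet
 facet normal -0.230 0.287 0.930
  outer loop
   vertex 0.8 1.8 3.8
   vertex 2.6 0.0 4.8
   vertex 4.6 4.2 4.0
  endloop
 endfacet
 facet normal 0.997 -0.017 0.070
  outer loop
   vertex 4.8 2.8 0.8
   vertex 4.6 4.2 4.0
   vertex 4.8 2.0 0.6
  endloop
 endfacet
 facet normal 0.030 0.916 -0.399
  outer loop
   vertex 4.8 2.8 0.8
   vertex 4.0 3.0 1.2
   vertex 4.6 4.2 4.0
  endloop
 endfacet
 facet normal -0.577 0.577 -0.577
  outer loop
   vertex 3.8 2.4 0.8
   vertex 1.8 1.2 1.6
   vertex 4.0 3.0 1.2
  endloop
 endfacet
 facet normal -0.237 0.592 -0.770
  outer loop
   vertex 3.8 2.4 0.8
   vertex 4.0 3.0 1.2
   vertex 4.8 2.8 0.8
  endloop
 endfacet
 facet normal -0.265 -0.189 -0.946
  outer loop
   vertex 3.8 2.4 0.8
   vertex 4.8 2.0 0.6
   vertex 1.8 1.2 1.6
  endloop
 endfacet
 facet normal -0.097 0.241 -0.966
  outer loop
   vertex 3.8 2.4 0.8
   vertex 4.8 2.8 0.8
   vertex 4.8 2.0 0.6
  endloop
 endfacet
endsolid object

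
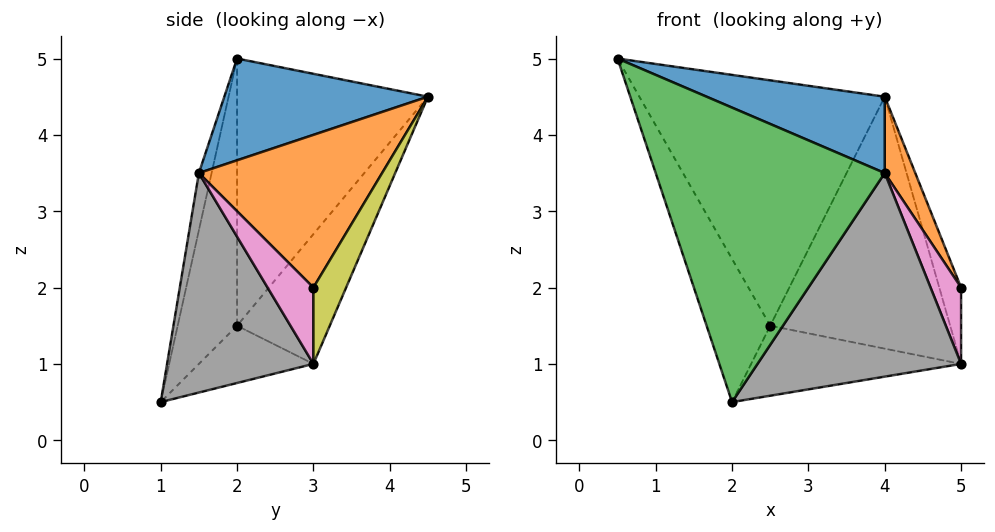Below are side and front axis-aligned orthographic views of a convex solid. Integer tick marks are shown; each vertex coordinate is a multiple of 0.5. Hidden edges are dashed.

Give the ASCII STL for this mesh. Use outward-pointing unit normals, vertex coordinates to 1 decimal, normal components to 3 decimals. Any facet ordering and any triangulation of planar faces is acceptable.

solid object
 facet normal 0.340 -0.297 0.892
  outer loop
   vertex 4.0 1.5 3.5
   vertex 4.0 4.5 4.5
   vertex 0.5 2.0 5.0
  endloop
 endfacet
 facet normal 0.885 -0.147 0.442
  outer loop
   vertex 4.0 1.5 3.5
   vertex 5.0 3.0 2.0
   vertex 4.0 4.5 4.5
  endloop
 endfacet
 facet normal -0.054 -0.978 0.199
  outer loop
   vertex 4.0 1.5 3.5
   vertex 0.5 2.0 5.0
   vertex 2.0 1.0 0.5
  endloop
 endfacet
 facet normal -0.579 0.745 -0.331
  outer loop
   vertex 2.5 2.0 1.5
   vertex 0.5 2.0 5.0
   vertex 4.0 4.5 4.5
  endloop
 endfacet
 facet normal -0.636 0.681 -0.363
  outer loop
   vertex 2.5 2.0 1.5
   vertex 2.0 1.0 0.5
   vertex 0.5 2.0 5.0
  endloop
 endfacet
 facet normal -0.404 0.740 -0.538
  outer loop
   vertex 5.0 3.0 1.0
   vertex 2.0 1.0 0.5
   vertex 2.5 2.0 1.5
  endloop
 endfacet
 facet normal 0.832 -0.555 0.000
  outer loop
   vertex 5.0 3.0 1.0
   vertex 5.0 3.0 2.0
   vertex 4.0 1.5 3.5
  endloop
 endfacet
 facet normal 0.566 -0.787 -0.246
  outer loop
   vertex 5.0 3.0 1.0
   vertex 4.0 1.5 3.5
   vertex 2.0 1.0 0.5
  endloop
 endfacet
 facet normal 0.832 0.555 0.000
  outer loop
   vertex 5.0 3.0 1.0
   vertex 4.0 4.5 4.5
   vertex 5.0 3.0 2.0
  endloop
 endfacet
 facet normal -0.408 0.791 -0.456
  outer loop
   vertex 5.0 3.0 1.0
   vertex 2.5 2.0 1.5
   vertex 4.0 4.5 4.5
  endloop
 endfacet
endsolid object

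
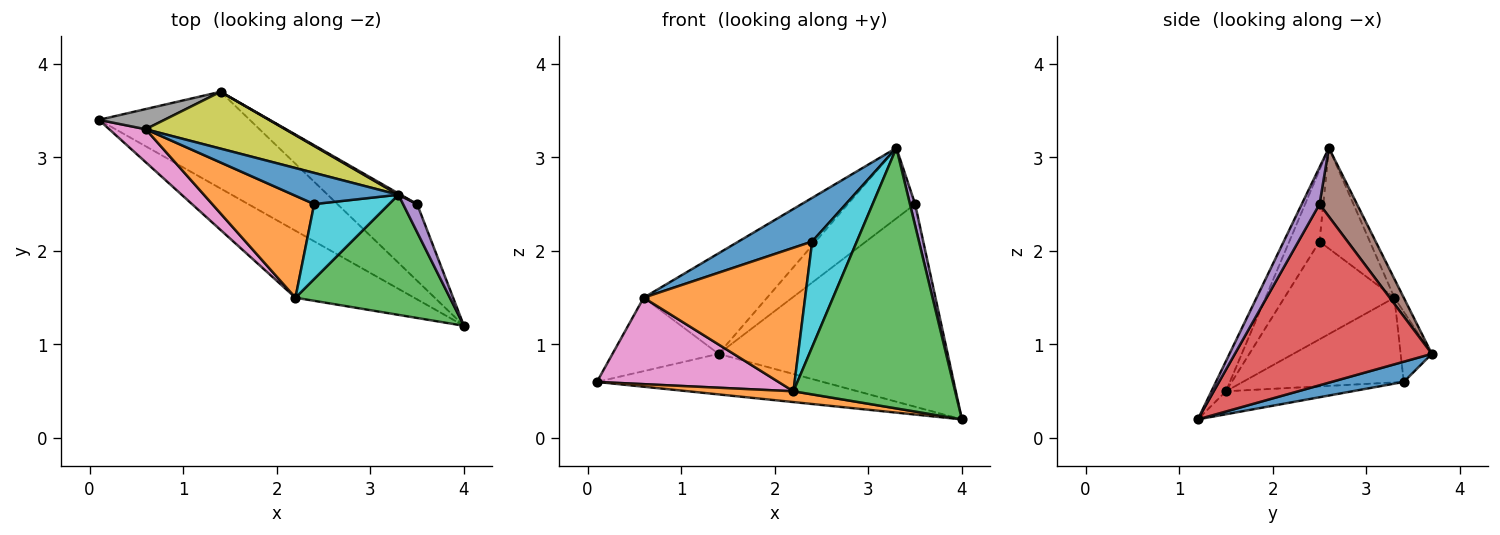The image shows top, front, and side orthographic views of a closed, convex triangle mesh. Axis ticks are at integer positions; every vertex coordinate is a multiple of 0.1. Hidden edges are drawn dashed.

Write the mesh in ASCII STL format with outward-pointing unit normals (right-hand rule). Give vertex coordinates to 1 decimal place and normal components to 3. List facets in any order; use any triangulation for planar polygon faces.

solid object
 facet normal 0.123 0.384 -0.915
  outer loop
   vertex 1.4 3.7 0.9
   vertex 4.0 1.2 0.2
   vertex 0.1 3.4 0.6
  endloop
 endfacet
 facet normal -0.188 -0.156 -0.970
  outer loop
   vertex 2.2 1.5 0.5
   vertex 0.1 3.4 0.6
   vertex 4.0 1.2 0.2
  endloop
 endfacet
 facet normal -0.081 -0.905 0.417
  outer loop
   vertex 2.2 1.5 0.5
   vertex 4.0 1.2 0.2
   vertex 3.3 2.6 3.1
  endloop
 endfacet
 facet normal 0.627 0.729 -0.276
  outer loop
   vertex 3.5 2.5 2.5
   vertex 4.0 1.2 0.2
   vertex 1.4 3.7 0.9
  endloop
 endfacet
 facet normal 0.902 -0.262 0.344
  outer loop
   vertex 3.5 2.5 2.5
   vertex 3.3 2.6 3.1
   vertex 4.0 1.2 0.2
  endloop
 endfacet
 facet normal 0.487 0.874 0.017
  outer loop
   vertex 3.5 2.5 2.5
   vertex 1.4 3.7 0.9
   vertex 3.3 2.6 3.1
  endloop
 endfacet
 facet normal -0.638 -0.720 0.274
  outer loop
   vertex 0.6 3.3 1.5
   vertex 0.1 3.4 0.6
   vertex 2.2 1.5 0.5
  endloop
 endfacet
 facet normal -0.273 0.928 0.255
  outer loop
   vertex 0.6 3.3 1.5
   vertex 1.4 3.7 0.9
   vertex 0.1 3.4 0.6
  endloop
 endfacet
 facet normal -0.066 0.869 0.491
  outer loop
   vertex 0.6 3.3 1.5
   vertex 3.3 2.6 3.1
   vertex 1.4 3.7 0.9
  endloop
 endfacet
 facet normal -0.484 -0.714 0.507
  outer loop
   vertex 2.4 2.5 2.1
   vertex 2.2 1.5 0.5
   vertex 3.3 2.6 3.1
  endloop
 endfacet
 facet normal -0.486 -0.711 0.508
  outer loop
   vertex 2.4 2.5 2.1
   vertex 3.3 2.6 3.1
   vertex 0.6 3.3 1.5
  endloop
 endfacet
 facet normal -0.486 -0.713 0.506
  outer loop
   vertex 2.4 2.5 2.1
   vertex 0.6 3.3 1.5
   vertex 2.2 1.5 0.5
  endloop
 endfacet
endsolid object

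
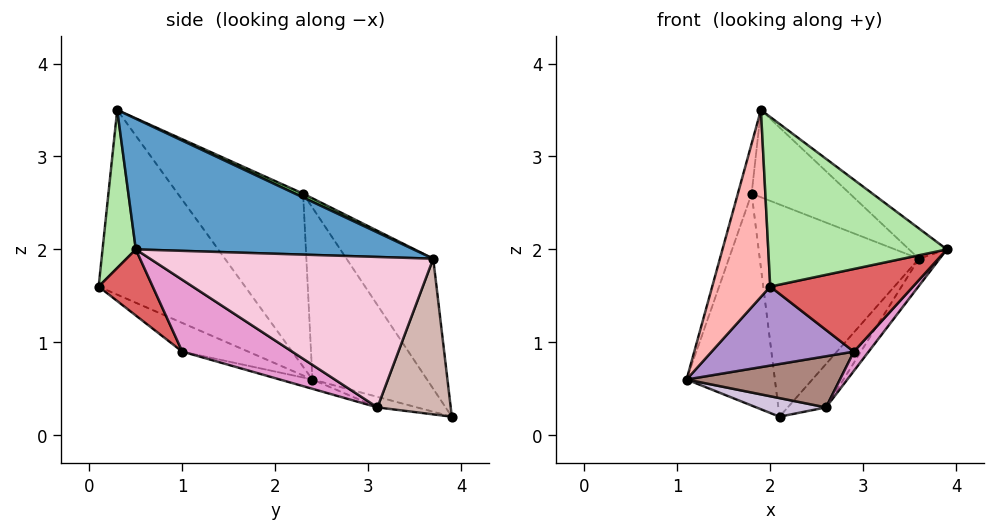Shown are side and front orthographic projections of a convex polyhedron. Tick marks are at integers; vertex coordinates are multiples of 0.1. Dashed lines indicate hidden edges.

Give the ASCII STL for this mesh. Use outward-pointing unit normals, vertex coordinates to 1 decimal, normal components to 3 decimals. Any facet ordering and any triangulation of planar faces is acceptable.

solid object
 facet normal 0.593 0.081 0.801
  outer loop
   vertex 3.6 3.7 1.9
   vertex 1.9 0.3 3.5
   vertex 3.9 0.5 2.0
  endloop
 endfacet
 facet normal -0.757 0.583 0.294
  outer loop
   vertex 1.8 2.3 2.6
   vertex 2.1 3.9 0.2
   vertex 1.1 2.4 0.6
  endloop
 endfacet
 facet normal -0.937 0.103 0.333
  outer loop
   vertex 1.8 2.3 2.6
   vertex 1.1 2.4 0.6
   vertex 1.9 0.3 3.5
  endloop
 endfacet
 facet normal -0.424 0.777 0.465
  outer loop
   vertex 1.8 2.3 2.6
   vertex 3.6 3.7 1.9
   vertex 2.1 3.9 0.2
  endloop
 endfacet
 facet normal 0.034 0.412 0.911
  outer loop
   vertex 1.8 2.3 2.6
   vertex 1.9 0.3 3.5
   vertex 3.6 3.7 1.9
  endloop
 endfacet
 facet normal 0.182 -0.977 0.112
  outer loop
   vertex 2.0 0.1 1.6
   vertex 3.9 0.5 2.0
   vertex 1.9 0.3 3.5
  endloop
 endfacet
 facet normal 0.284 -0.749 -0.598
  outer loop
   vertex 2.0 0.1 1.6
   vertex 2.9 1.0 0.9
   vertex 3.9 0.5 2.0
  endloop
 endfacet
 facet normal -0.930 -0.368 -0.010
  outer loop
   vertex 2.0 0.1 1.6
   vertex 1.9 0.3 3.5
   vertex 1.1 2.4 0.6
  endloop
 endfacet
 facet normal -0.213 -0.458 -0.863
  outer loop
   vertex 2.0 0.1 1.6
   vertex 1.1 2.4 0.6
   vertex 2.9 1.0 0.9
  endloop
 endfacet
 facet normal -0.107 -0.189 -0.976
  outer loop
   vertex 2.6 3.1 0.3
   vertex 1.1 2.4 0.6
   vertex 2.1 3.9 0.2
  endloop
 endfacet
 facet normal -0.060 -0.282 -0.958
  outer loop
   vertex 2.6 3.1 0.3
   vertex 2.9 1.0 0.9
   vertex 1.1 2.4 0.6
  endloop
 endfacet
 facet normal 0.717 0.374 -0.588
  outer loop
   vertex 2.6 3.1 0.3
   vertex 2.1 3.9 0.2
   vertex 3.6 3.7 1.9
  endloop
 endfacet
 facet normal 0.714 -0.096 -0.693
  outer loop
   vertex 2.6 3.1 0.3
   vertex 3.9 0.5 2.0
   vertex 2.9 1.0 0.9
  endloop
 endfacet
 facet normal 0.836 0.061 -0.545
  outer loop
   vertex 2.6 3.1 0.3
   vertex 3.6 3.7 1.9
   vertex 3.9 0.5 2.0
  endloop
 endfacet
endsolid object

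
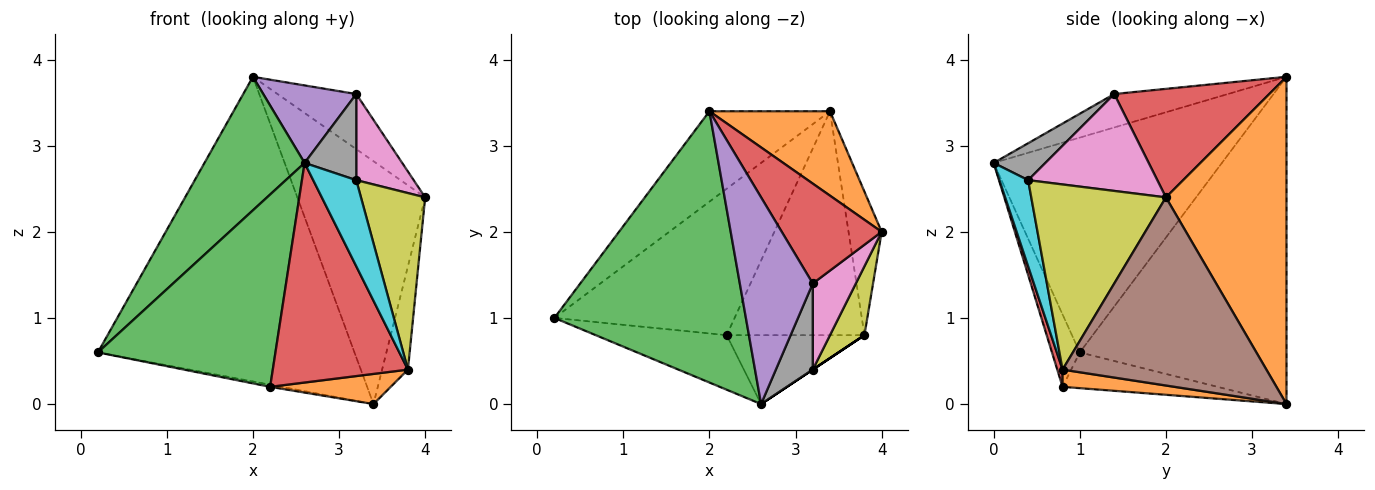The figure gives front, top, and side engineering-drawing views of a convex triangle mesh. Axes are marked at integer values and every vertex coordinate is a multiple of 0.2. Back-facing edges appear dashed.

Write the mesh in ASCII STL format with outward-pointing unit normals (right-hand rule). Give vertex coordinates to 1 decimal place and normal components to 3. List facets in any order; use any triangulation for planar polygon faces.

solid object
 facet normal -0.611 0.759 -0.225
  outer loop
   vertex 3.4 3.4 0.0
   vertex 0.2 1.0 0.6
   vertex 2.0 3.4 3.8
  endloop
 endfacet
 facet normal 0.665 0.705 0.245
  outer loop
   vertex 3.4 3.4 0.0
   vertex 2.0 3.4 3.8
   vertex 4.0 2.0 2.4
  endloop
 endfacet
 facet normal -0.709 -0.311 0.632
  outer loop
   vertex 2.6 0.0 2.8
   vertex 2.0 3.4 3.8
   vertex 0.2 1.0 0.6
  endloop
 endfacet
 facet normal 0.689 0.350 0.634
  outer loop
   vertex 3.2 1.4 3.6
   vertex 4.0 2.0 2.4
   vertex 2.0 3.4 3.8
  endloop
 endfacet
 facet normal -0.394 -0.323 0.860
  outer loop
   vertex 3.2 1.4 3.6
   vertex 2.0 3.4 3.8
   vertex 2.6 0.0 2.8
  endloop
 endfacet
 facet normal 0.977 0.124 -0.172
  outer loop
   vertex 3.8 0.8 0.4
   vertex 3.4 3.4 0.0
   vertex 4.0 2.0 2.4
  endloop
 endfacet
 facet normal 0.847 -0.376 0.376
  outer loop
   vertex 3.2 0.4 2.6
   vertex 4.0 2.0 2.4
   vertex 3.2 1.4 3.6
  endloop
 endfacet
 facet normal 0.577 -0.577 0.577
  outer loop
   vertex 3.2 0.4 2.6
   vertex 3.2 1.4 3.6
   vertex 2.6 0.0 2.8
  endloop
 endfacet
 facet normal 0.890 -0.424 0.166
  outer loop
   vertex 3.2 0.4 2.6
   vertex 3.8 0.8 0.4
   vertex 4.0 2.0 2.4
  endloop
 endfacet
 facet normal 0.555 -0.832 0.000
  outer loop
   vertex 3.2 0.4 2.6
   vertex 2.6 0.0 2.8
   vertex 3.8 0.8 0.4
  endloop
 endfacet
 facet normal -0.195 0.014 -0.981
  outer loop
   vertex 2.2 0.8 0.2
   vertex 0.2 1.0 0.6
   vertex 3.4 3.4 0.0
  endloop
 endfacet
 facet normal 0.123 -0.132 -0.984
  outer loop
   vertex 2.2 0.8 0.2
   vertex 3.4 3.4 0.0
   vertex 3.8 0.8 0.4
  endloop
 endfacet
 facet normal -0.149 -0.951 -0.270
  outer loop
   vertex 2.2 0.8 0.2
   vertex 2.6 0.0 2.8
   vertex 0.2 1.0 0.6
  endloop
 endfacet
 facet normal 0.037 -0.953 -0.299
  outer loop
   vertex 2.2 0.8 0.2
   vertex 3.8 0.8 0.4
   vertex 2.6 0.0 2.8
  endloop
 endfacet
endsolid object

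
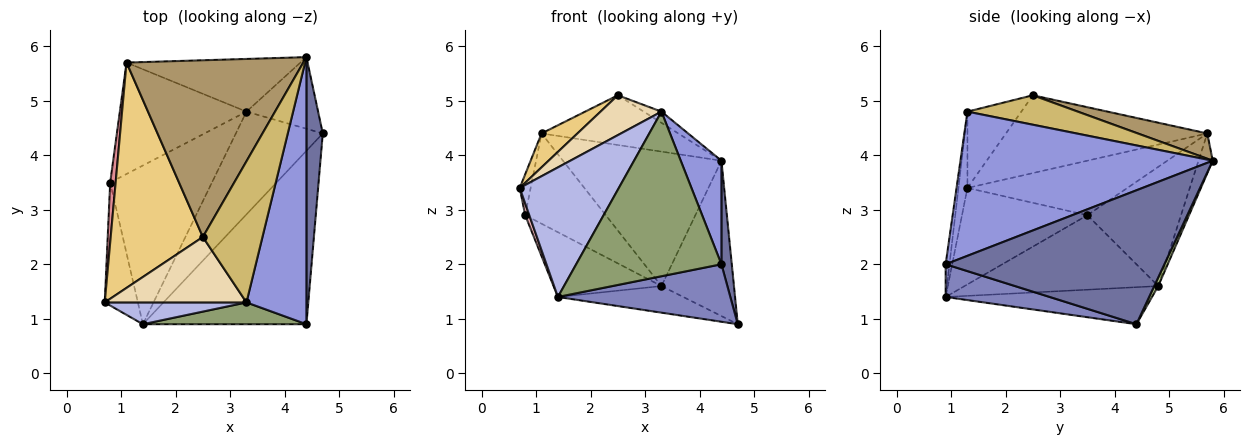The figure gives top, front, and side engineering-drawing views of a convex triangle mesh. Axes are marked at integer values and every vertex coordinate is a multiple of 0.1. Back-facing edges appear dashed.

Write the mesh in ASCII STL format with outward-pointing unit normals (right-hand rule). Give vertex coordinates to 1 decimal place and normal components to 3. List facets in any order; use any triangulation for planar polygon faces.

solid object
 facet normal 0.992 -0.047 0.121
  outer loop
   vertex 4.4 5.8 3.9
   vertex 4.4 0.9 2.0
   vertex 4.7 4.4 0.9
  endloop
 endfacet
 facet normal 0.187 -0.309 -0.933
  outer loop
   vertex 1.4 0.9 1.4
   vertex 4.7 4.4 0.9
   vertex 4.4 0.9 2.0
  endloop
 endfacet
 facet normal 0.913 -0.147 0.380
  outer loop
   vertex 3.3 1.3 4.8
   vertex 4.4 0.9 2.0
   vertex 4.4 5.8 3.9
  endloop
 endfacet
 facet normal -0.089 -0.982 0.165
  outer loop
   vertex 3.3 1.3 4.8
   vertex 0.7 1.3 3.4
   vertex 1.4 0.9 1.4
  endloop
 endfacet
 facet normal -0.026 -0.991 0.131
  outer loop
   vertex 3.3 1.3 4.8
   vertex 1.4 0.9 1.4
   vertex 4.4 0.9 2.0
  endloop
 endfacet
 facet normal 0.050 0.907 -0.418
  outer loop
   vertex 3.3 4.8 1.6
   vertex 4.4 5.8 3.9
   vertex 4.7 4.4 0.9
  endloop
 endfacet
 facet normal -0.083 0.928 -0.364
  outer loop
   vertex 3.3 4.8 1.6
   vertex 1.1 5.7 4.4
   vertex 4.4 5.8 3.9
  endloop
 endfacet
 facet normal -0.381 0.232 -0.895
  outer loop
   vertex 3.3 4.8 1.6
   vertex 4.7 4.4 0.9
   vertex 1.4 0.9 1.4
  endloop
 endfacet
 facet normal 0.136 0.268 0.954
  outer loop
   vertex 2.5 2.5 5.1
   vertex 4.4 5.8 3.9
   vertex 1.1 5.7 4.4
  endloop
 endfacet
 facet normal 0.442 0.071 0.894
  outer loop
   vertex 2.5 2.5 5.1
   vertex 3.3 1.3 4.8
   vertex 4.4 5.8 3.9
  endloop
 endfacet
 facet normal -0.641 -0.114 0.759
  outer loop
   vertex 2.5 2.5 5.1
   vertex 1.1 5.7 4.4
   vertex 0.7 1.3 3.4
  endloop
 endfacet
 facet normal -0.418 -0.473 0.776
  outer loop
   vertex 2.5 2.5 5.1
   vertex 0.7 1.3 3.4
   vertex 3.3 1.3 4.8
  endloop
 endfacet
 facet normal -0.590 0.508 -0.627
  outer loop
   vertex 0.8 3.5 2.9
   vertex 1.1 5.7 4.4
   vertex 3.3 4.8 1.6
  endloop
 endfacet
 facet normal -0.561 0.313 -0.766
  outer loop
   vertex 0.8 3.5 2.9
   vertex 3.3 4.8 1.6
   vertex 1.4 0.9 1.4
  endloop
 endfacet
 facet normal -0.993 0.068 0.099
  outer loop
   vertex 0.8 3.5 2.9
   vertex 0.7 1.3 3.4
   vertex 1.1 5.7 4.4
  endloop
 endfacet
 facet normal -0.945 -0.031 -0.325
  outer loop
   vertex 0.8 3.5 2.9
   vertex 1.4 0.9 1.4
   vertex 0.7 1.3 3.4
  endloop
 endfacet
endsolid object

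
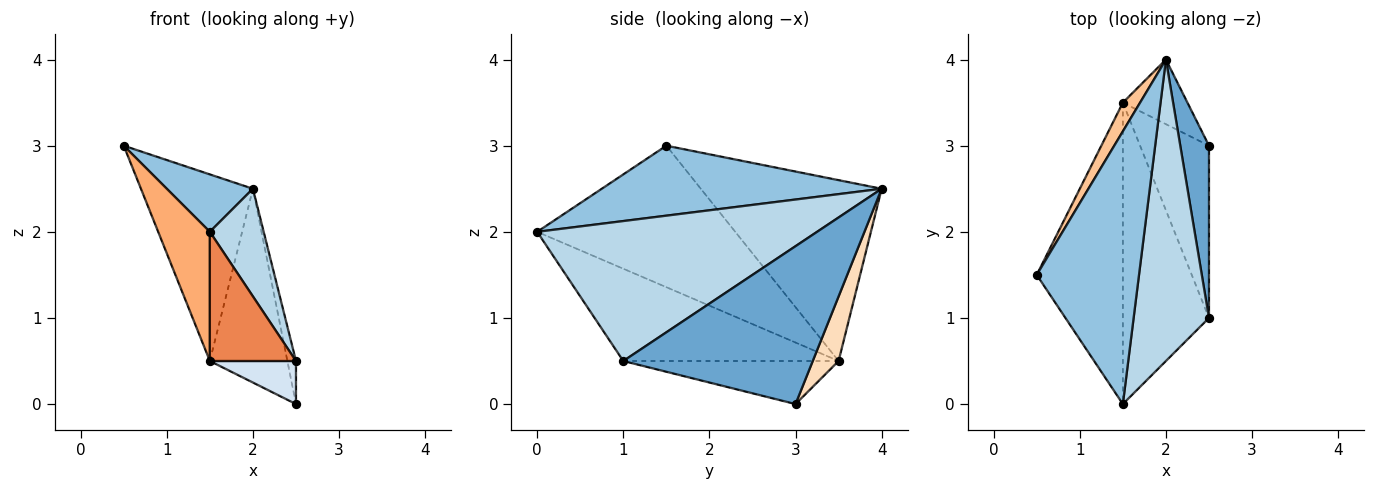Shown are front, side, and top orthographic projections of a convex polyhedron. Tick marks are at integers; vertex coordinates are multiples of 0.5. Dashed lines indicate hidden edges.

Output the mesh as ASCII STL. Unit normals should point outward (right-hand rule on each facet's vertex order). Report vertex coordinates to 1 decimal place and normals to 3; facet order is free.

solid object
 facet normal 0.983 0.045 0.179
  outer loop
   vertex 2.5 3.0 0.0
   vertex 2.0 4.0 2.5
   vertex 2.5 1.0 0.5
  endloop
 endfacet
 facet normal 0.556 -0.171 0.813
  outer loop
   vertex 1.5 0.0 2.0
   vertex 2.0 4.0 2.5
   vertex 0.5 1.5 3.0
  endloop
 endfacet
 facet normal 0.868 -0.167 0.467
  outer loop
   vertex 1.5 0.0 2.0
   vertex 2.5 1.0 0.5
   vertex 2.0 4.0 2.5
  endloop
 endfacet
 facet normal -0.518 -0.207 -0.830
  outer loop
   vertex 1.5 3.5 0.5
   vertex 2.5 3.0 0.0
   vertex 2.5 1.0 0.5
  endloop
 endfacet
 facet normal -0.702 -0.281 -0.655
  outer loop
   vertex 1.5 3.5 0.5
   vertex 2.5 1.0 0.5
   vertex 1.5 0.0 2.0
  endloop
 endfacet
 facet normal -0.834 -0.217 -0.507
  outer loop
   vertex 1.5 3.5 0.5
   vertex 1.5 0.0 2.0
   vertex 0.5 1.5 3.0
  endloop
 endfacet
 facet normal -0.847 0.525 0.081
  outer loop
   vertex 1.5 3.5 0.5
   vertex 0.5 1.5 3.0
   vertex 2.0 4.0 2.5
  endloop
 endfacet
 facet normal 0.302 0.905 -0.302
  outer loop
   vertex 1.5 3.5 0.5
   vertex 2.0 4.0 2.5
   vertex 2.5 3.0 0.0
  endloop
 endfacet
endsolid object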